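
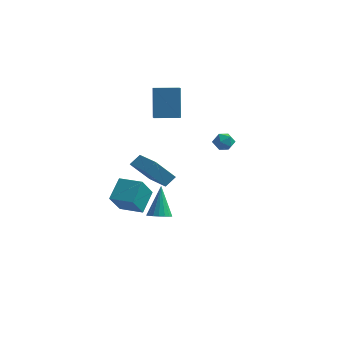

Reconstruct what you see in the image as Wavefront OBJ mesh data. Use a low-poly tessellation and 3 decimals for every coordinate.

v -4.247 1.565 -4.945
v -4.272 0.413 -3.641
v -4.278 2.779 -3.873
v -4.302 1.628 -2.569
v -2.778 1.572 -4.911
v -2.802 0.421 -3.607
v -2.808 2.787 -3.839
v -2.833 1.635 -2.535
v 0.213 -3.704 1.109
v 0.529 -3.155 1.645
v -1.299 -2.624 0.895
v -0.982 -2.076 1.431
v 0.962 -2.904 -0.151
v 1.279 -2.356 0.385
v -0.549 -1.825 -0.365
v -0.233 -1.276 0.171
v -2.568 2.51 2.144
v -2.917 3.168 4.14
v -3.166 3.55 1.697
v -3.515 4.207 3.692
v -1.265 3.253 2.128
v -1.614 3.91 4.123
v -1.863 4.292 1.68
v -2.212 4.95 3.676
v 3.244 -0.298 2.577
v 3.831 -0.506 2.768
v 2.829 -1.234 2.832
v 3.416 -1.442 3.023
v 3.106 -0.983 3.367
v 3.362 -0.405 3.209
v 3.298 -1.335 2.391
v 3.554 -0.757 2.233
v 3.865 -1.147 2.653
v 3.746 -0.93 3.256
v 2.914 -0.81 2.344
v 2.795 -0.593 2.947
v 0.222 -2.206 -2.812
v 0.75 -2.595 -2.568
v -0.062 -1.434 -0.968
v 0.892 -2.332 -2.657
v 0.902 -2.044 -2.776
v 0.776 -1.789 -2.902
v 0.541 -1.616 -3.011
v 0.243 -1.56 -3.08
v -0.06 -1.632 -3.096
v -0.307 -1.818 -3.056
v -0.449 -2.08 -2.968
v -0.458 -2.368 -2.849
v -0.333 -2.624 -2.723
v -0.098 -2.797 -2.614
v 0.201 -2.853 -2.545
v 0.503 -2.781 -2.529
f 2 4 1
f 5 2 1
f 1 4 3
f 3 5 1
f 2 8 4
f 6 2 5
f 6 8 2
f 4 8 3
f 7 5 3
f 3 8 7
f 7 6 5
f 8 6 7
f 10 12 9
f 13 10 9
f 9 12 11
f 11 13 9
f 10 16 12
f 14 10 13
f 14 16 10
f 12 16 11
f 15 13 11
f 11 16 15
f 15 14 13
f 16 14 15
f 18 20 17
f 21 18 17
f 17 20 19
f 19 21 17
f 18 24 20
f 22 18 21
f 22 24 18
f 20 24 19
f 23 21 19
f 19 24 23
f 23 22 21
f 24 22 23
f 25 36 30
f 25 30 26
f 25 26 32
f 25 32 35
f 25 35 36
f 26 30 34
f 30 36 29
f 36 35 27
f 35 32 31
f 32 26 33
f 28 34 29
f 28 29 27
f 28 27 31
f 28 31 33
f 28 33 34
f 29 34 30
f 27 29 36
f 31 27 35
f 33 31 32
f 34 33 26
f 38 37 40
f 38 40 39
f 40 37 41
f 40 41 39
f 41 37 42
f 41 42 39
f 42 37 43
f 42 43 39
f 43 37 44
f 43 44 39
f 44 37 45
f 44 45 39
f 45 37 46
f 45 46 39
f 46 37 47
f 46 47 39
f 47 37 48
f 47 48 39
f 48 37 49
f 48 49 39
f 49 37 50
f 49 50 39
f 50 37 51
f 50 51 39
f 51 37 52
f 51 52 39
f 52 37 38
f 52 38 39



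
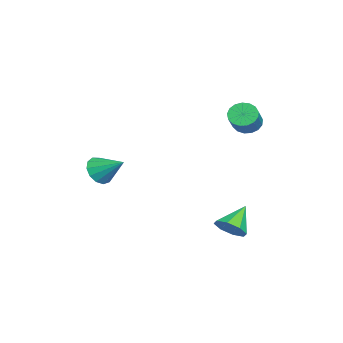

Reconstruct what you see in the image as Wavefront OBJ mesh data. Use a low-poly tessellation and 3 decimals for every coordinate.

v -0.251 3.225 -4.515
v 0.476 3.802 -4.116
v -1.509 3.975 -3.305
v 0.115 4.147 -4.706
v -0.461 3.952 -5.184
v -0.913 3.332 -5.27
v -0.977 2.648 -4.914
v -0.616 2.303 -4.324
v -0.04 2.498 -3.846
v 0.412 3.119 -3.76
v -0.519 -3.922 -0.536
v 0.333 -3.998 -1.035
v 0.179 -2.498 0.436
v 0.012 -3.645 -1.324
v -0.477 -3.379 -1.362
v -0.979 -3.286 -1.138
v -1.335 -3.395 -0.723
v -1.432 -3.671 -0.248
v -1.239 -4.027 0.135
v -0.817 -4.35 0.306
v -0.3 -4.537 0.209
v 0.147 -4.529 -0.124
v 0.383 -4.328 -0.588
v -4.275 3.833 2.04
v -3.866 3.313 1.459
v -2.597 3.147 2.499
v -3.005 3.667 3.08
v -3.734 3.7 1.358
v -2.464 3.534 2.399
v -3.725 4.117 1.414
v -2.455 3.952 2.455
v -3.842 4.47 1.613
v -2.573 4.304 2.654
v -4.058 4.676 1.91
v -2.789 4.51 2.951
v -4.324 4.689 2.236
v -3.055 4.523 3.277
v -4.579 4.506 2.518
v -3.309 4.34 3.559
v -4.764 4.169 2.69
v -3.494 4.003 3.73
v -4.837 3.755 2.712
v -3.567 3.589 3.753
v -4.781 3.359 2.581
v -3.511 3.193 3.622
v -4.609 3.071 2.326
v -3.339 2.905 3.367
v -4.361 2.958 2.005
v -3.091 2.792 3.046
v -4.093 3.045 1.692
v -2.823 2.879 2.733
f 2 1 4
f 2 4 3
f 4 1 5
f 4 5 3
f 5 1 6
f 5 6 3
f 6 1 7
f 6 7 3
f 7 1 8
f 7 8 3
f 8 1 9
f 8 9 3
f 9 1 10
f 9 10 3
f 10 1 2
f 10 2 3
f 12 11 14
f 12 14 13
f 14 11 15
f 14 15 13
f 15 11 16
f 15 16 13
f 16 11 17
f 16 17 13
f 17 11 18
f 17 18 13
f 18 11 19
f 18 19 13
f 19 11 20
f 19 20 13
f 20 11 21
f 20 21 13
f 21 11 22
f 21 22 13
f 22 11 23
f 22 23 13
f 23 11 12
f 23 12 13
f 25 24 28
f 25 28 26
f 26 28 29
f 26 29 27
f 28 24 30
f 28 30 29
f 29 30 31
f 29 31 27
f 30 24 32
f 30 32 31
f 31 32 33
f 31 33 27
f 32 24 34
f 32 34 33
f 33 34 35
f 33 35 27
f 34 24 36
f 34 36 35
f 35 36 37
f 35 37 27
f 36 24 38
f 36 38 37
f 37 38 39
f 37 39 27
f 38 24 40
f 38 40 39
f 39 40 41
f 39 41 27
f 40 24 42
f 40 42 41
f 41 42 43
f 41 43 27
f 42 24 44
f 42 44 43
f 43 44 45
f 43 45 27
f 44 24 46
f 44 46 45
f 45 46 47
f 45 47 27
f 46 24 48
f 46 48 47
f 47 48 49
f 47 49 27
f 48 24 50
f 48 50 49
f 49 50 51
f 49 51 27
f 50 24 25
f 50 25 51
f 51 25 26
f 51 26 27



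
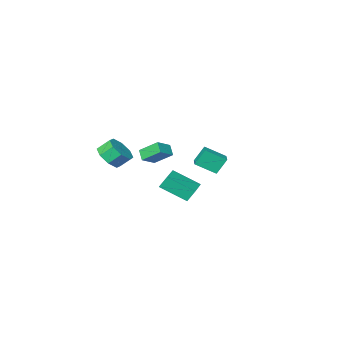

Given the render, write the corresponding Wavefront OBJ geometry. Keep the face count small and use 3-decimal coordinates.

v -1.671 0.624 0.252
v -0.585 -0.11 1.002
v -1.134 1.602 0.433
v -0.049 0.868 1.183
v -1.031 0.472 -0.823
v 0.054 -0.262 -0.073
v -0.495 1.45 -0.642
v 0.591 0.716 0.108
v 3.872 -3.951 -0.36
v 4.679 -3.533 0.126
v 4.014 -3.111 0.865
v 3.208 -3.529 0.38
v 4.374 -3.054 -0.421
v 3.71 -2.632 0.318
v 3.776 -3.101 -0.932
v 3.112 -2.678 -0.193
v 3.234 -3.645 -1.108
v 2.57 -3.223 -0.369
v 3.066 -4.369 -0.845
v 2.401 -3.947 -0.106
v 3.37 -4.848 -0.298
v 2.706 -4.426 0.441
v 3.968 -4.802 0.213
v 3.304 -4.379 0.952
v 4.51 -4.257 0.389
v 3.846 -3.835 1.128
v 0.715 -3.911 -1.481
v 0.565 -4.539 -0.897
v -0.026 -2.909 -0.593
v -0.176 -3.536 -0.01
v 1.736 -3.644 -0.93
v 1.586 -4.271 -0.347
v 0.995 -2.641 -0.043
v 0.845 -3.269 0.541
v 2.054 3.89 -0.015
v 3.227 2.73 0.928
v 3.125 5.096 0.137
v 4.297 3.936 1.08
v 2.443 3.644 -0.8
v 3.615 2.484 0.143
v 3.513 4.85 -0.648
v 4.686 3.69 0.295
f 2 4 1
f 5 2 1
f 1 4 3
f 3 5 1
f 2 8 4
f 6 2 5
f 6 8 2
f 4 8 3
f 7 5 3
f 3 8 7
f 7 6 5
f 8 6 7
f 10 9 13
f 10 13 11
f 11 13 14
f 11 14 12
f 13 9 15
f 13 15 14
f 14 15 16
f 14 16 12
f 15 9 17
f 15 17 16
f 16 17 18
f 16 18 12
f 17 9 19
f 17 19 18
f 18 19 20
f 18 20 12
f 19 9 21
f 19 21 20
f 20 21 22
f 20 22 12
f 21 9 23
f 21 23 22
f 22 23 24
f 22 24 12
f 23 9 25
f 23 25 24
f 24 25 26
f 24 26 12
f 25 9 10
f 25 10 26
f 26 10 11
f 26 11 12
f 28 30 27
f 31 28 27
f 27 30 29
f 29 31 27
f 28 34 30
f 32 28 31
f 32 34 28
f 30 34 29
f 33 31 29
f 29 34 33
f 33 32 31
f 34 32 33
f 36 38 35
f 39 36 35
f 35 38 37
f 37 39 35
f 36 42 38
f 40 36 39
f 40 42 36
f 38 42 37
f 41 39 37
f 37 42 41
f 41 40 39
f 42 40 41



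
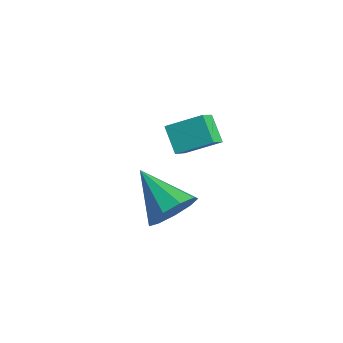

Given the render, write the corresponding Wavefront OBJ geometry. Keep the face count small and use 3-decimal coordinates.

v -2.321 1.816 1.419
v -1.954 1.283 1.907
v -1.754 2.683 1.94
v -1.387 2.151 2.428
v -1.613 1.729 0.792
v -1.246 1.197 1.28
v -1.046 2.597 1.313
v -0.679 2.064 1.801
v -1.484 1.281 -1.53
v -1.11 0.726 -1.022
v -2.956 1.059 -0.69
v -1.065 1.255 -0.803
v -1.215 1.796 -0.924
v -1.491 2.096 -1.329
v -1.764 2.014 -1.828
v -1.906 1.589 -2.188
v -1.85 1.02 -2.24
v -1.623 0.572 -1.96
v -1.331 0.456 -1.479
f 2 4 1
f 5 2 1
f 1 4 3
f 3 5 1
f 2 8 4
f 6 2 5
f 6 8 2
f 4 8 3
f 7 5 3
f 3 8 7
f 7 6 5
f 8 6 7
f 10 9 12
f 10 12 11
f 12 9 13
f 12 13 11
f 13 9 14
f 13 14 11
f 14 9 15
f 14 15 11
f 15 9 16
f 15 16 11
f 16 9 17
f 16 17 11
f 17 9 18
f 17 18 11
f 18 9 19
f 18 19 11
f 19 9 10
f 19 10 11



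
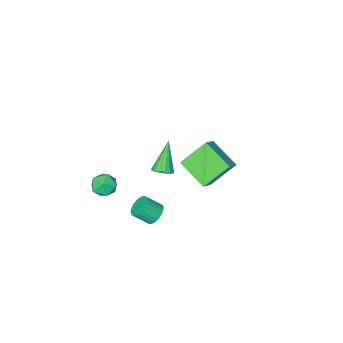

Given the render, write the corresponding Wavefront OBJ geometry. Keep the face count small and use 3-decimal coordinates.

v -4.736 -2.277 -2.031
v -3.875 -1.753 -1.292
v -5.108 -0.337 -2.975
v -4.247 0.188 -2.236
v -3.193 -2.708 -3.524
v -2.332 -2.183 -2.785
v -3.565 -0.767 -4.468
v -2.704 -0.243 -3.729
v 2.718 2.998 -0.468
v 3.274 3.261 -0.842
v 4.018 2.765 -0.087
v 3.462 2.502 0.288
v 3.228 3.469 -0.659
v 3.971 2.973 0.096
v 3.103 3.606 -0.448
v 3.847 3.11 0.308
v 2.921 3.65 -0.239
v 3.664 3.154 0.516
v 2.707 3.595 -0.065
v 3.451 3.099 0.69
v 2.495 3.449 0.048
v 3.239 2.953 0.803
v 2.317 3.234 0.082
v 3.061 2.738 0.837
v 2.201 2.983 0.032
v 2.944 2.487 0.788
v 2.162 2.735 -0.093
v 2.906 2.239 0.662
v 2.209 2.527 -0.276
v 2.952 2.031 0.479
v 2.333 2.39 -0.488
v 3.077 1.894 0.268
v 2.516 2.346 -0.696
v 3.259 1.85 0.059
v 2.729 2.401 -0.87
v 3.473 1.905 -0.115
v 2.941 2.547 -0.983
v 3.685 2.051 -0.228
v 3.119 2.762 -1.017
v 3.863 2.266 -0.262
v 3.236 3.013 -0.968
v 3.979 2.517 -0.212
v 4.017 -0.488 0.001
v 4.492 -0.832 -0.659
v 2.828 -1.048 -0.561
v 3.303 -1.392 -1.221
v 3.392 -1.708 -0.401
v 4.127 -1.362 -0.054
v 3.193 -0.518 -1.166
v 3.928 -0.172 -0.819
v 3.983 -0.851 -1.38
v 4.106 -1.587 -0.908
v 3.214 -0.293 -0.312
v 3.337 -1.029 0.16
v 2.124 2.85 3.064
v 2.685 2.614 3.261
v 1.216 2.07 4.716
v 2.675 2.893 3.387
v 2.538 3.162 3.439
v 2.306 3.36 3.405
v 2.033 3.441 3.293
v 1.781 3.386 3.129
v 1.607 3.209 2.949
v 1.551 2.95 2.796
v 1.627 2.667 2.705
v 1.817 2.427 2.695
v 2.077 2.284 2.77
v 2.348 2.27 2.913
v 2.567 2.389 3.09
f 2 4 1
f 5 2 1
f 1 4 3
f 3 5 1
f 2 8 4
f 6 2 5
f 6 8 2
f 4 8 3
f 7 5 3
f 3 8 7
f 7 6 5
f 8 6 7
f 10 9 13
f 10 13 11
f 11 13 14
f 11 14 12
f 13 9 15
f 13 15 14
f 14 15 16
f 14 16 12
f 15 9 17
f 15 17 16
f 16 17 18
f 16 18 12
f 17 9 19
f 17 19 18
f 18 19 20
f 18 20 12
f 19 9 21
f 19 21 20
f 20 21 22
f 20 22 12
f 21 9 23
f 21 23 22
f 22 23 24
f 22 24 12
f 23 9 25
f 23 25 24
f 24 25 26
f 24 26 12
f 25 9 27
f 25 27 26
f 26 27 28
f 26 28 12
f 27 9 29
f 27 29 28
f 28 29 30
f 28 30 12
f 29 9 31
f 29 31 30
f 30 31 32
f 30 32 12
f 31 9 33
f 31 33 32
f 32 33 34
f 32 34 12
f 33 9 35
f 33 35 34
f 34 35 36
f 34 36 12
f 35 9 37
f 35 37 36
f 36 37 38
f 36 38 12
f 37 9 39
f 37 39 38
f 38 39 40
f 38 40 12
f 39 9 41
f 39 41 40
f 40 41 42
f 40 42 12
f 41 9 10
f 41 10 42
f 42 10 11
f 42 11 12
f 43 54 48
f 43 48 44
f 43 44 50
f 43 50 53
f 43 53 54
f 44 48 52
f 48 54 47
f 54 53 45
f 53 50 49
f 50 44 51
f 46 52 47
f 46 47 45
f 46 45 49
f 46 49 51
f 46 51 52
f 47 52 48
f 45 47 54
f 49 45 53
f 51 49 50
f 52 51 44
f 56 55 58
f 56 58 57
f 58 55 59
f 58 59 57
f 59 55 60
f 59 60 57
f 60 55 61
f 60 61 57
f 61 55 62
f 61 62 57
f 62 55 63
f 62 63 57
f 63 55 64
f 63 64 57
f 64 55 65
f 64 65 57
f 65 55 66
f 65 66 57
f 66 55 67
f 66 67 57
f 67 55 68
f 67 68 57
f 68 55 69
f 68 69 57
f 69 55 56
f 69 56 57



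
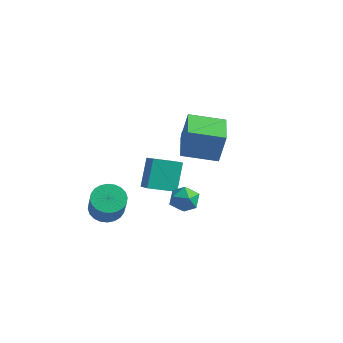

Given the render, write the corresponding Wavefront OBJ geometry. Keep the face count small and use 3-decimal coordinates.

v 2.241 -3.222 0.613
v 3.121 -2.907 0.651
v 2.579 -4.293 1.629
v 3.459 -3.978 1.667
v 2.762 -3.46 2.014
v 2.553 -2.798 1.387
v 3.147 -4.402 0.893
v 2.938 -3.74 0.266
v 3.681 -3.637 0.825
v 3.443 -3.055 1.518
v 2.257 -4.145 0.762
v 2.019 -3.563 1.455
v -2.013 4.394 -0.721
v -1.255 4.799 -0.584
v -0.97 3.792 0.818
v -1.727 3.386 0.681
v -1.484 5.002 -0.392
v -1.199 3.994 1.01
v -1.805 5.099 -0.257
v -1.52 4.092 1.146
v -2.162 5.075 -0.202
v -1.877 4.068 1.201
v -2.493 4.933 -0.236
v -2.208 3.926 1.166
v -2.741 4.698 -0.355
v -2.456 3.69 1.048
v -2.863 4.41 -0.537
v -2.578 3.403 0.866
v -2.838 4.119 -0.751
v -2.552 3.112 0.652
v -2.67 3.876 -0.96
v -2.385 2.869 0.443
v -2.388 3.722 -1.127
v -2.103 2.715 0.275
v -2.042 3.684 -1.224
v -1.757 2.677 0.178
v -1.69 3.769 -1.235
v -1.405 2.762 0.168
v -1.395 3.962 -1.156
v -1.11 2.955 0.246
v -1.206 4.23 -1.003
v -0.921 3.223 0.4
v -1.156 4.526 -0.8
v -0.871 3.519 0.602
v -4.322 -1.679 -4.026
v -3.394 -1.217 -4.291
v -2.49 -2.039 -2.558
v -3.418 -2.501 -2.294
v -3.57 -0.919 -4.058
v -2.666 -1.741 -2.325
v -3.86 -0.736 -3.82
v -2.956 -1.558 -2.087
v -4.221 -0.697 -3.613
v -3.317 -1.519 -1.881
v -4.597 -0.808 -3.469
v -3.693 -1.63 -1.737
v -4.931 -1.051 -3.411
v -4.027 -1.873 -1.678
v -5.172 -1.39 -3.445
v -4.269 -2.212 -1.713
v -5.284 -1.772 -3.569
v -4.381 -2.595 -1.836
v -5.25 -2.141 -3.762
v -4.346 -2.963 -2.029
v -5.074 -2.439 -3.995
v -4.17 -3.261 -2.262
v -4.784 -2.622 -4.233
v -3.88 -3.444 -2.5
v -4.423 -2.661 -4.439
v -3.519 -3.483 -2.707
v -4.047 -2.55 -4.583
v -3.143 -3.372 -2.851
v -3.713 -2.307 -4.642
v -2.809 -3.129 -2.909
v -3.471 -1.968 -4.607
v -2.568 -2.79 -2.875
v -3.359 -1.585 -4.484
v -2.456 -2.408 -2.751
v -1.467 -2.016 -0.674
v -1.892 -0.947 0.974
v -0.349 -0.773 -1.191
v -0.774 0.296 0.457
v -0.506 -2.616 -0.037
v -0.931 -1.547 1.611
v 0.612 -1.373 -0.554
v 0.187 -0.304 1.094
v 0.796 -1.333 2.519
v 1.159 -1.137 4.476
v -0.486 0.366 2.586
v -0.124 0.562 4.543
v 2.484 -0.042 2.077
v 2.846 0.154 4.034
v 1.201 1.657 2.144
v 1.564 1.853 4.101
f 1 12 6
f 1 6 2
f 1 2 8
f 1 8 11
f 1 11 12
f 2 6 10
f 6 12 5
f 12 11 3
f 11 8 7
f 8 2 9
f 4 10 5
f 4 5 3
f 4 3 7
f 4 7 9
f 4 9 10
f 5 10 6
f 3 5 12
f 7 3 11
f 9 7 8
f 10 9 2
f 14 13 17
f 14 17 15
f 15 17 18
f 15 18 16
f 17 13 19
f 17 19 18
f 18 19 20
f 18 20 16
f 19 13 21
f 19 21 20
f 20 21 22
f 20 22 16
f 21 13 23
f 21 23 22
f 22 23 24
f 22 24 16
f 23 13 25
f 23 25 24
f 24 25 26
f 24 26 16
f 25 13 27
f 25 27 26
f 26 27 28
f 26 28 16
f 27 13 29
f 27 29 28
f 28 29 30
f 28 30 16
f 29 13 31
f 29 31 30
f 30 31 32
f 30 32 16
f 31 13 33
f 31 33 32
f 32 33 34
f 32 34 16
f 33 13 35
f 33 35 34
f 34 35 36
f 34 36 16
f 35 13 37
f 35 37 36
f 36 37 38
f 36 38 16
f 37 13 39
f 37 39 38
f 38 39 40
f 38 40 16
f 39 13 41
f 39 41 40
f 40 41 42
f 40 42 16
f 41 13 43
f 41 43 42
f 42 43 44
f 42 44 16
f 43 13 14
f 43 14 44
f 44 14 15
f 44 15 16
f 46 45 49
f 46 49 47
f 47 49 50
f 47 50 48
f 49 45 51
f 49 51 50
f 50 51 52
f 50 52 48
f 51 45 53
f 51 53 52
f 52 53 54
f 52 54 48
f 53 45 55
f 53 55 54
f 54 55 56
f 54 56 48
f 55 45 57
f 55 57 56
f 56 57 58
f 56 58 48
f 57 45 59
f 57 59 58
f 58 59 60
f 58 60 48
f 59 45 61
f 59 61 60
f 60 61 62
f 60 62 48
f 61 45 63
f 61 63 62
f 62 63 64
f 62 64 48
f 63 45 65
f 63 65 64
f 64 65 66
f 64 66 48
f 65 45 67
f 65 67 66
f 66 67 68
f 66 68 48
f 67 45 69
f 67 69 68
f 68 69 70
f 68 70 48
f 69 45 71
f 69 71 70
f 70 71 72
f 70 72 48
f 71 45 73
f 71 73 72
f 72 73 74
f 72 74 48
f 73 45 75
f 73 75 74
f 74 75 76
f 74 76 48
f 75 45 77
f 75 77 76
f 76 77 78
f 76 78 48
f 77 45 46
f 77 46 78
f 78 46 47
f 78 47 48
f 80 82 79
f 83 80 79
f 79 82 81
f 81 83 79
f 80 86 82
f 84 80 83
f 84 86 80
f 82 86 81
f 85 83 81
f 81 86 85
f 85 84 83
f 86 84 85
f 88 90 87
f 91 88 87
f 87 90 89
f 89 91 87
f 88 94 90
f 92 88 91
f 92 94 88
f 90 94 89
f 93 91 89
f 89 94 93
f 93 92 91
f 94 92 93



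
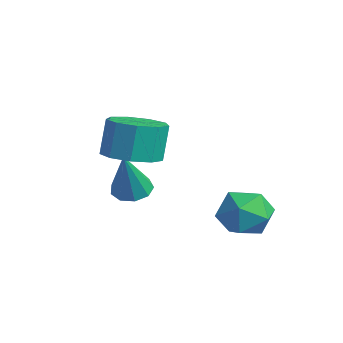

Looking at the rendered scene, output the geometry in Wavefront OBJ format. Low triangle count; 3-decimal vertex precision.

v 0.825 -1.807 3.226
v 1.357 -1.073 3.137
v 1.186 -0.8 4.386
v 0.655 -1.533 4.474
v 0.764 -0.922 3.023
v 0.593 -0.648 4.272
v 0.2 -1.185 3.003
v 0.029 -0.911 4.252
v -0.071 -1.738 3.088
v -0.242 -1.465 4.337
v 0.077 -2.324 3.237
v -0.094 -2.05 4.485
v 0.576 -2.668 3.38
v 0.405 -2.394 4.629
v 1.191 -2.609 3.451
v 1.02 -2.335 4.7
v 1.636 -2.175 3.417
v 1.465 -1.901 4.666
v 1.701 -1.568 3.293
v 1.53 -1.294 4.542
v 1.985 2.164 0.851
v 2.734 1.571 0.901
v 1.026 0.949 0.799
v 1.775 0.356 0.849
v 1.536 0.889 1.606
v 2.128 1.64 1.639
v 1.632 0.88 0.061
v 2.224 1.631 0.094
v 2.516 0.777 0.413
v 2.456 0.783 1.368
v 1.304 1.737 0.332
v 1.244 1.743 1.287
v -1.263 -0.936 0.941
v -0.948 -1.446 0.665
v -0.657 -1.444 2.579
v -0.677 -1.085 0.677
v -0.68 -0.654 0.812
v -0.957 -0.355 1.007
v -1.376 -0.328 1.171
v -1.743 -0.585 1.227
v -1.886 -1.006 1.149
v -1.737 -1.394 0.974
v -1.366 -1.568 0.782
f 2 1 5
f 2 5 3
f 3 5 6
f 3 6 4
f 5 1 7
f 5 7 6
f 6 7 8
f 6 8 4
f 7 1 9
f 7 9 8
f 8 9 10
f 8 10 4
f 9 1 11
f 9 11 10
f 10 11 12
f 10 12 4
f 11 1 13
f 11 13 12
f 12 13 14
f 12 14 4
f 13 1 15
f 13 15 14
f 14 15 16
f 14 16 4
f 15 1 17
f 15 17 16
f 16 17 18
f 16 18 4
f 17 1 19
f 17 19 18
f 18 19 20
f 18 20 4
f 19 1 2
f 19 2 20
f 20 2 3
f 20 3 4
f 21 32 26
f 21 26 22
f 21 22 28
f 21 28 31
f 21 31 32
f 22 26 30
f 26 32 25
f 32 31 23
f 31 28 27
f 28 22 29
f 24 30 25
f 24 25 23
f 24 23 27
f 24 27 29
f 24 29 30
f 25 30 26
f 23 25 32
f 27 23 31
f 29 27 28
f 30 29 22
f 34 33 36
f 34 36 35
f 36 33 37
f 36 37 35
f 37 33 38
f 37 38 35
f 38 33 39
f 38 39 35
f 39 33 40
f 39 40 35
f 40 33 41
f 40 41 35
f 41 33 42
f 41 42 35
f 42 33 43
f 42 43 35
f 43 33 34
f 43 34 35



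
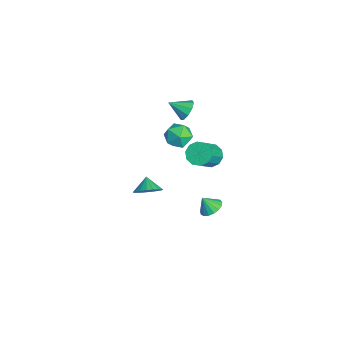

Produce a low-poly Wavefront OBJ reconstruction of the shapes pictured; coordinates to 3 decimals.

v 1.839 -0.47 3.183
v 2.494 -0.051 2.924
v 3.697 -0.971 4.479
v 3.041 -1.39 4.737
v 2.257 0.229 3.273
v 3.459 -0.691 4.828
v 1.86 0.243 3.588
v 3.062 -0.677 5.143
v 1.455 -0.017 3.748
v 2.657 -0.937 5.303
v 1.197 -0.449 3.692
v 2.399 -1.369 5.247
v 1.183 -0.889 3.441
v 2.386 -1.809 4.996
v 1.421 -1.169 3.092
v 2.623 -2.089 4.647
v 1.818 -1.183 2.777
v 3.02 -2.103 4.332
v 2.223 -0.923 2.617
v 3.425 -1.843 4.172
v 2.481 -0.491 2.673
v 3.683 -1.411 4.228
v 2.776 -0.546 -1.067
v 3.298 -1.084 -1.245
v 2.544 -1.054 -0.213
v 3.488 -0.838 -1.047
v 3.515 -0.525 -0.854
v 3.373 -0.217 -0.709
v 3.094 0.015 -0.647
v 2.742 0.119 -0.681
v 2.398 0.071 -0.803
v 2.14 -0.119 -0.986
v 2.028 -0.407 -1.187
v 2.088 -0.726 -1.361
v 2.304 -1.005 -1.467
v 2.629 -1.178 -1.482
v 2.988 -1.206 -1.402
v -3.793 -0.563 0.356
v -3.203 -0.715 -0.449
v -3.297 -1.985 0.989
v -2.707 -2.137 0.184
v -2.482 -1.407 0.843
v -2.789 -0.528 0.452
v -3.711 -2.172 0.088
v -4.018 -1.293 -0.303
v -3.153 -1.71 -0.615
v -2.393 -1.237 -0.148
v -4.107 -1.463 0.688
v -3.347 -0.99 1.155
v -2.761 -0.903 3.202
v -2.483 -1.343 2.609
v -3.099 -1.997 3.858
v -2.091 -1.249 2.968
v -2.013 -0.992 3.437
v -2.284 -0.694 3.796
v -2.78 -0.493 3.877
v -3.266 -0.484 3.643
v -3.517 -0.67 3.202
v -3.414 -0.966 2.761
v -3.006 -1.232 2.527
v -2.21 -3.461 -4.037
v -1.638 -3.667 -3.307
v -3.03 -3.419 -3.383
v -1.626 -3.245 -3.319
v -1.73 -2.865 -3.474
v -1.929 -2.604 -3.74
v -2.183 -2.512 -4.065
v -2.443 -2.608 -4.385
v -2.656 -2.874 -4.635
v -2.781 -3.255 -4.767
v -2.793 -3.678 -4.755
v -2.689 -4.057 -4.6
v -2.491 -4.319 -4.334
v -2.236 -4.41 -4.009
v -1.977 -4.314 -3.689
v -1.763 -4.049 -3.439
f 2 1 5
f 2 5 3
f 3 5 6
f 3 6 4
f 5 1 7
f 5 7 6
f 6 7 8
f 6 8 4
f 7 1 9
f 7 9 8
f 8 9 10
f 8 10 4
f 9 1 11
f 9 11 10
f 10 11 12
f 10 12 4
f 11 1 13
f 11 13 12
f 12 13 14
f 12 14 4
f 13 1 15
f 13 15 14
f 14 15 16
f 14 16 4
f 15 1 17
f 15 17 16
f 16 17 18
f 16 18 4
f 17 1 19
f 17 19 18
f 18 19 20
f 18 20 4
f 19 1 21
f 19 21 20
f 20 21 22
f 20 22 4
f 21 1 2
f 21 2 22
f 22 2 3
f 22 3 4
f 24 23 26
f 24 26 25
f 26 23 27
f 26 27 25
f 27 23 28
f 27 28 25
f 28 23 29
f 28 29 25
f 29 23 30
f 29 30 25
f 30 23 31
f 30 31 25
f 31 23 32
f 31 32 25
f 32 23 33
f 32 33 25
f 33 23 34
f 33 34 25
f 34 23 35
f 34 35 25
f 35 23 36
f 35 36 25
f 36 23 37
f 36 37 25
f 37 23 24
f 37 24 25
f 38 49 43
f 38 43 39
f 38 39 45
f 38 45 48
f 38 48 49
f 39 43 47
f 43 49 42
f 49 48 40
f 48 45 44
f 45 39 46
f 41 47 42
f 41 42 40
f 41 40 44
f 41 44 46
f 41 46 47
f 42 47 43
f 40 42 49
f 44 40 48
f 46 44 45
f 47 46 39
f 51 50 53
f 51 53 52
f 53 50 54
f 53 54 52
f 54 50 55
f 54 55 52
f 55 50 56
f 55 56 52
f 56 50 57
f 56 57 52
f 57 50 58
f 57 58 52
f 58 50 59
f 58 59 52
f 59 50 60
f 59 60 52
f 60 50 51
f 60 51 52
f 62 61 64
f 62 64 63
f 64 61 65
f 64 65 63
f 65 61 66
f 65 66 63
f 66 61 67
f 66 67 63
f 67 61 68
f 67 68 63
f 68 61 69
f 68 69 63
f 69 61 70
f 69 70 63
f 70 61 71
f 70 71 63
f 71 61 72
f 71 72 63
f 72 61 73
f 72 73 63
f 73 61 74
f 73 74 63
f 74 61 75
f 74 75 63
f 75 61 76
f 75 76 63
f 76 61 62
f 76 62 63



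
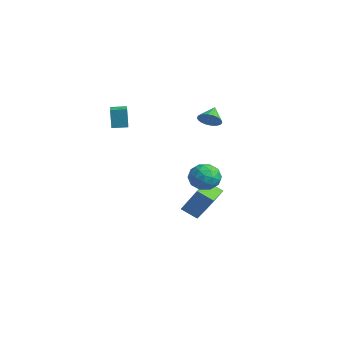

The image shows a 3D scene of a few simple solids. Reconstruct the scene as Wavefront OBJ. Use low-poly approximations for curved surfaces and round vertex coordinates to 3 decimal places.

v 2.206 1.557 -1.383
v 3.075 1.088 -1.431
v 1.445 0.152 -1.429
v 2.314 -0.317 -1.477
v 2.047 0.147 -0.646
v 2.518 1.016 -0.617
v 2.002 0.224 -2.243
v 2.473 1.093 -2.214
v 2.949 0.264 -1.962
v 2.977 0.217 -0.975
v 1.543 1.023 -1.885
v 1.571 0.976 -0.898
v 2.707 1.446 -1.403
v 1.813 -0.206 -1.457
v 1.656 0.067 -0.969
v 2.167 -0.209 -0.997
v 2.38 1.404 -0.925
v 2.891 1.128 -0.953
v 2.287 0.575 -0.491
v 1.629 0.112 -1.907
v 2.14 -0.164 -1.935
v 2.353 1.449 -1.863
v 2.864 1.173 -1.891
v 2.233 0.665 -2.369
v 3.144 0.686 -1.743
v 2.696 -0.14 -1.77
v 2.513 0.178 -2.22
v 2.79 0.689 -2.203
v 3.16 0.658 -1.163
v 2.713 -0.168 -1.19
v 2.556 0.105 -0.702
v 2.833 0.616 -0.685
v 3.086 0.174 -1.475
v 1.807 1.408 -1.67
v 1.36 0.582 -1.697
v 1.687 0.624 -2.175
v 1.964 1.135 -2.158
v 1.824 1.38 -1.09
v 1.376 0.554 -1.117
v 1.73 0.551 -0.657
v 2.007 1.062 -0.64
v 1.434 1.066 -1.385
v 0.689 -0.047 -4.393
v 1.599 0.488 -2.753
v -0.287 1.093 -4.223
v 0.623 1.628 -2.583
v 1.377 0.632 -4.997
v 2.287 1.167 -3.357
v 0.401 1.772 -4.827
v 1.311 2.307 -3.187
v 0.206 -4.031 2.654
v 0.079 -4.038 3.927
v 0.587 -3.216 2.697
v 0.459 -3.224 3.971
v 0.981 -4.396 2.729
v 0.853 -4.404 4.003
v 1.361 -3.582 2.773
v 1.234 -3.589 4.046
v 3.836 0.062 3.509
v 4.388 0.482 3.603
v 3.244 0.698 4.151
v 4.249 0.605 3.353
v 4.028 0.62 3.133
v 3.769 0.525 2.989
v 3.524 0.338 2.947
v 3.34 0.097 3.017
v 3.254 -0.152 3.184
v 3.284 -0.358 3.416
v 3.423 -0.481 3.666
v 3.644 -0.496 3.885
v 3.903 -0.401 4.03
v 4.148 -0.214 4.071
v 4.332 0.027 4.002
v 4.418 0.276 3.834
f 1 38 17
f 38 12 41
f 17 41 6
f 38 41 17
f 1 17 13
f 17 6 18
f 13 18 2
f 17 18 13
f 1 13 22
f 13 2 23
f 22 23 8
f 13 23 22
f 1 22 34
f 22 8 37
f 34 37 11
f 22 37 34
f 1 34 38
f 34 11 42
f 38 42 12
f 34 42 38
f 2 18 29
f 18 6 32
f 29 32 10
f 18 32 29
f 6 41 19
f 41 12 40
f 19 40 5
f 41 40 19
f 12 42 39
f 42 11 35
f 39 35 3
f 42 35 39
f 11 37 36
f 37 8 24
f 36 24 7
f 37 24 36
f 8 23 28
f 23 2 25
f 28 25 9
f 23 25 28
f 4 30 16
f 30 10 31
f 16 31 5
f 30 31 16
f 4 16 14
f 16 5 15
f 14 15 3
f 16 15 14
f 4 14 21
f 14 3 20
f 21 20 7
f 14 20 21
f 4 21 26
f 21 7 27
f 26 27 9
f 21 27 26
f 4 26 30
f 26 9 33
f 30 33 10
f 26 33 30
f 5 31 19
f 31 10 32
f 19 32 6
f 31 32 19
f 3 15 39
f 15 5 40
f 39 40 12
f 15 40 39
f 7 20 36
f 20 3 35
f 36 35 11
f 20 35 36
f 9 27 28
f 27 7 24
f 28 24 8
f 27 24 28
f 10 33 29
f 33 9 25
f 29 25 2
f 33 25 29
f 44 46 43
f 47 44 43
f 43 46 45
f 45 47 43
f 44 50 46
f 48 44 47
f 48 50 44
f 46 50 45
f 49 47 45
f 45 50 49
f 49 48 47
f 50 48 49
f 52 54 51
f 55 52 51
f 51 54 53
f 53 55 51
f 52 58 54
f 56 52 55
f 56 58 52
f 54 58 53
f 57 55 53
f 53 58 57
f 57 56 55
f 58 56 57
f 60 59 62
f 60 62 61
f 62 59 63
f 62 63 61
f 63 59 64
f 63 64 61
f 64 59 65
f 64 65 61
f 65 59 66
f 65 66 61
f 66 59 67
f 66 67 61
f 67 59 68
f 67 68 61
f 68 59 69
f 68 69 61
f 69 59 70
f 69 70 61
f 70 59 71
f 70 71 61
f 71 59 72
f 71 72 61
f 72 59 73
f 72 73 61
f 73 59 74
f 73 74 61
f 74 59 60
f 74 60 61



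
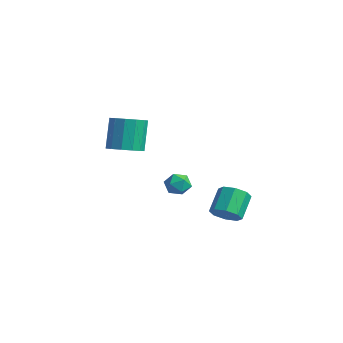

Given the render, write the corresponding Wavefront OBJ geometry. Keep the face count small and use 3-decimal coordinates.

v 3.734 1.027 -1.773
v 4.284 0.671 -1.128
v 3.616 1.717 0.019
v 3.066 2.073 -0.627
v 4.577 1.22 -1.458
v 3.908 2.265 -0.311
v 4.376 1.656 -1.973
v 3.707 2.702 -0.826
v 3.799 1.724 -2.371
v 3.13 2.769 -1.224
v 3.184 1.383 -2.419
v 2.516 2.429 -1.272
v 2.892 0.835 -2.089
v 2.223 1.88 -0.942
v 3.093 0.398 -1.574
v 2.424 1.444 -0.427
v 3.67 0.331 -1.176
v 3.001 1.376 -0.029
v -2.857 -1.182 1.171
v -2.122 -1.843 1.605
v -2.727 -1.22 3.582
v -3.463 -0.558 3.149
v -1.844 -1.309 1.521
v -2.449 -0.686 3.499
v -1.887 -0.734 1.327
v -2.492 -0.111 3.305
v -2.238 -0.301 1.083
v -2.844 0.322 3.061
v -2.786 -0.148 0.867
v -3.391 0.475 2.845
v -3.357 -0.323 0.748
v -3.962 0.3 2.725
v -3.769 -0.77 0.763
v -4.374 -0.147 2.74
v -3.891 -1.349 0.907
v -4.496 -0.725 2.885
v -3.686 -1.874 1.136
v -4.291 -1.251 3.114
v -3.217 -2.179 1.376
v -3.822 -1.556 3.353
v -2.634 -2.168 1.55
v -3.239 -1.545 3.528
v -2.145 1.594 -1.344
v -1.444 1.978 -1.083
v -1.396 0.742 -2.097
v -0.695 1.126 -1.836
v -1.149 0.667 -1.297
v -1.612 1.193 -0.831
v -1.228 1.527 -2.349
v -1.691 2.053 -1.883
v -0.878 1.937 -1.704
v -0.828 1.406 -1.053
v -2.012 1.314 -2.127
v -1.962 0.783 -1.476
f 2 1 5
f 2 5 3
f 3 5 6
f 3 6 4
f 5 1 7
f 5 7 6
f 6 7 8
f 6 8 4
f 7 1 9
f 7 9 8
f 8 9 10
f 8 10 4
f 9 1 11
f 9 11 10
f 10 11 12
f 10 12 4
f 11 1 13
f 11 13 12
f 12 13 14
f 12 14 4
f 13 1 15
f 13 15 14
f 14 15 16
f 14 16 4
f 15 1 17
f 15 17 16
f 16 17 18
f 16 18 4
f 17 1 2
f 17 2 18
f 18 2 3
f 18 3 4
f 20 19 23
f 20 23 21
f 21 23 24
f 21 24 22
f 23 19 25
f 23 25 24
f 24 25 26
f 24 26 22
f 25 19 27
f 25 27 26
f 26 27 28
f 26 28 22
f 27 19 29
f 27 29 28
f 28 29 30
f 28 30 22
f 29 19 31
f 29 31 30
f 30 31 32
f 30 32 22
f 31 19 33
f 31 33 32
f 32 33 34
f 32 34 22
f 33 19 35
f 33 35 34
f 34 35 36
f 34 36 22
f 35 19 37
f 35 37 36
f 36 37 38
f 36 38 22
f 37 19 39
f 37 39 38
f 38 39 40
f 38 40 22
f 39 19 41
f 39 41 40
f 40 41 42
f 40 42 22
f 41 19 20
f 41 20 42
f 42 20 21
f 42 21 22
f 43 54 48
f 43 48 44
f 43 44 50
f 43 50 53
f 43 53 54
f 44 48 52
f 48 54 47
f 54 53 45
f 53 50 49
f 50 44 51
f 46 52 47
f 46 47 45
f 46 45 49
f 46 49 51
f 46 51 52
f 47 52 48
f 45 47 54
f 49 45 53
f 51 49 50
f 52 51 44



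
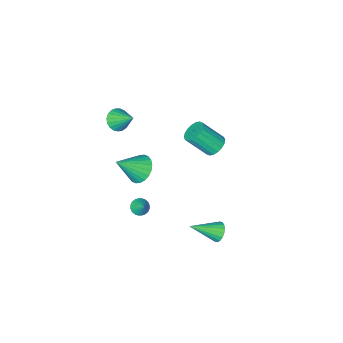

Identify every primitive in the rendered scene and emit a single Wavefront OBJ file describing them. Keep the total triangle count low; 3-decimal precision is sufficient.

v 2.552 0.261 1.148
v 2.985 -0.348 0.484
v 3.988 -0.141 2.452
v 3.157 -0.008 0.399
v 3.237 0.373 0.428
v 3.213 0.736 0.567
v 3.088 1.028 0.795
v 2.882 1.202 1.076
v 2.625 1.234 1.368
v 2.358 1.117 1.627
v 2.12 0.87 1.813
v 1.947 0.53 1.898
v 1.867 0.15 1.868
v 1.892 -0.214 1.729
v 2.016 -0.506 1.502
v 2.223 -0.68 1.221
v 2.479 -0.712 0.928
v 2.747 -0.595 0.67
v 0.738 -4.513 0.842
v 1.179 -4.919 1.402
v 0.502 -3.227 1.958
v 1.418 -4.736 1.242
v 1.54 -4.515 1.013
v 1.523 -4.293 0.754
v 1.37 -4.11 0.51
v 1.108 -3.996 0.324
v 0.782 -3.972 0.227
v 0.448 -4.042 0.237
v 0.165 -4.193 0.351
v -0.02 -4.399 0.55
v -0.073 -4.625 0.799
v 0.013 -4.832 1.056
v 0.226 -4.984 1.276
v 0.526 -5.054 1.42
v 0.863 -5.031 1.465
v 2.337 -0.118 -3.298
v 2.861 0.033 -3.548
v 2.523 0.558 -2.502
v 2.716 0.189 -3.647
v 2.514 0.298 -3.692
v 2.285 0.344 -3.678
v 2.064 0.319 -3.605
v 1.884 0.229 -3.486
v 1.773 0.085 -3.338
v 1.748 -0.09 -3.184
v 1.813 -0.268 -3.047
v 1.957 -0.424 -2.948
v 2.159 -0.533 -2.903
v 2.388 -0.579 -2.918
v 2.61 -0.555 -2.99
v 2.789 -0.464 -3.11
v 2.9 -0.32 -3.258
v 2.925 -0.146 -3.412
v -0.149 4.344 -3.489
v 0.287 4.787 -3.832
v 1.409 3.536 -2.551
v 0.214 4.949 -3.571
v 0.069 4.991 -3.294
v -0.12 4.905 -3.055
v -0.314 4.708 -2.902
v -0.475 4.438 -2.866
v -0.572 4.151 -2.953
v -0.585 3.901 -3.146
v -0.512 3.739 -3.408
v -0.366 3.697 -3.685
v -0.178 3.783 -3.924
v 0.016 3.98 -4.076
v 0.178 4.249 -4.113
v 0.274 4.537 -4.025
v -3.898 -0.791 -1.681
v -3.394 -1.094 -2.238
v -2.397 -2.012 -0.836
v -2.902 -1.709 -0.279
v -3.236 -0.783 -2.147
v -2.239 -1.701 -0.745
v -3.209 -0.474 -1.964
v -2.212 -1.392 -0.562
v -3.318 -0.227 -1.724
v -2.321 -1.146 -0.322
v -3.542 -0.092 -1.477
v -2.546 -1.011 -0.074
v -3.837 -0.096 -1.269
v -2.841 -1.014 0.133
v -4.144 -0.237 -1.143
v -3.148 -1.156 0.259
v -4.403 -0.488 -1.124
v -3.406 -1.406 0.278
v -4.561 -0.799 -1.215
v -3.564 -1.717 0.187
v -4.588 -1.108 -1.398
v -3.591 -2.026 0.004
v -4.479 -1.354 -1.638
v -3.482 -2.273 -0.236
v -4.254 -1.489 -1.886
v -3.258 -2.408 -0.483
v -3.959 -1.486 -2.093
v -2.963 -2.404 -0.691
v -3.652 -1.344 -2.219
v -2.656 -2.263 -0.817
f 2 1 4
f 2 4 3
f 4 1 5
f 4 5 3
f 5 1 6
f 5 6 3
f 6 1 7
f 6 7 3
f 7 1 8
f 7 8 3
f 8 1 9
f 8 9 3
f 9 1 10
f 9 10 3
f 10 1 11
f 10 11 3
f 11 1 12
f 11 12 3
f 12 1 13
f 12 13 3
f 13 1 14
f 13 14 3
f 14 1 15
f 14 15 3
f 15 1 16
f 15 16 3
f 16 1 17
f 16 17 3
f 17 1 18
f 17 18 3
f 18 1 2
f 18 2 3
f 20 19 22
f 20 22 21
f 22 19 23
f 22 23 21
f 23 19 24
f 23 24 21
f 24 19 25
f 24 25 21
f 25 19 26
f 25 26 21
f 26 19 27
f 26 27 21
f 27 19 28
f 27 28 21
f 28 19 29
f 28 29 21
f 29 19 30
f 29 30 21
f 30 19 31
f 30 31 21
f 31 19 32
f 31 32 21
f 32 19 33
f 32 33 21
f 33 19 34
f 33 34 21
f 34 19 35
f 34 35 21
f 35 19 20
f 35 20 21
f 37 36 39
f 37 39 38
f 39 36 40
f 39 40 38
f 40 36 41
f 40 41 38
f 41 36 42
f 41 42 38
f 42 36 43
f 42 43 38
f 43 36 44
f 43 44 38
f 44 36 45
f 44 45 38
f 45 36 46
f 45 46 38
f 46 36 47
f 46 47 38
f 47 36 48
f 47 48 38
f 48 36 49
f 48 49 38
f 49 36 50
f 49 50 38
f 50 36 51
f 50 51 38
f 51 36 52
f 51 52 38
f 52 36 53
f 52 53 38
f 53 36 37
f 53 37 38
f 55 54 57
f 55 57 56
f 57 54 58
f 57 58 56
f 58 54 59
f 58 59 56
f 59 54 60
f 59 60 56
f 60 54 61
f 60 61 56
f 61 54 62
f 61 62 56
f 62 54 63
f 62 63 56
f 63 54 64
f 63 64 56
f 64 54 65
f 64 65 56
f 65 54 66
f 65 66 56
f 66 54 67
f 66 67 56
f 67 54 68
f 67 68 56
f 68 54 69
f 68 69 56
f 69 54 55
f 69 55 56
f 71 70 74
f 71 74 72
f 72 74 75
f 72 75 73
f 74 70 76
f 74 76 75
f 75 76 77
f 75 77 73
f 76 70 78
f 76 78 77
f 77 78 79
f 77 79 73
f 78 70 80
f 78 80 79
f 79 80 81
f 79 81 73
f 80 70 82
f 80 82 81
f 81 82 83
f 81 83 73
f 82 70 84
f 82 84 83
f 83 84 85
f 83 85 73
f 84 70 86
f 84 86 85
f 85 86 87
f 85 87 73
f 86 70 88
f 86 88 87
f 87 88 89
f 87 89 73
f 88 70 90
f 88 90 89
f 89 90 91
f 89 91 73
f 90 70 92
f 90 92 91
f 91 92 93
f 91 93 73
f 92 70 94
f 92 94 93
f 93 94 95
f 93 95 73
f 94 70 96
f 94 96 95
f 95 96 97
f 95 97 73
f 96 70 98
f 96 98 97
f 97 98 99
f 97 99 73
f 98 70 71
f 98 71 99
f 99 71 72
f 99 72 73



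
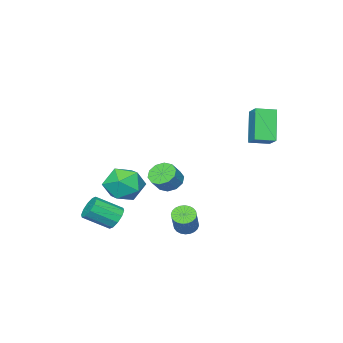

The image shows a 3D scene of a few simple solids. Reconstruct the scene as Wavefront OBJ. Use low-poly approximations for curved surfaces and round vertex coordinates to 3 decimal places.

v 1.838 1.268 0.592
v 2.815 1.783 0.593
v 2.665 -0.303 0.787
v 3.642 0.212 0.788
v 2.95 0.34 1.638
v 2.438 1.311 1.518
v 3.042 0.169 -0.138
v 2.53 1.14 -0.258
v 3.559 1.104 0.142
v 3.502 1.209 1.24
v 1.978 0.271 0.14
v 1.921 0.376 1.238
v -2.969 -2.018 -1.583
v -2.406 -2.165 -2.086
v -1.727 -2.049 -1.361
v -2.291 -1.902 -0.857
v -2.485 -1.696 -2.087
v -1.806 -1.58 -1.362
v -2.749 -1.35 -1.896
v -2.07 -1.234 -1.17
v -3.097 -1.259 -1.584
v -2.419 -1.143 -0.859
v -3.397 -1.458 -1.272
v -2.718 -1.342 -0.547
v -3.533 -1.871 -1.079
v -2.854 -1.755 -0.354
v -3.454 -2.34 -1.078
v -2.775 -2.224 -0.353
v -3.19 -2.686 -1.27
v -2.511 -2.57 -0.544
v -2.841 -2.777 -1.581
v -2.163 -2.661 -0.856
v -2.542 -2.578 -1.893
v -1.863 -2.462 -1.168
v 0.712 2.754 -1.962
v 1.05 3.038 -2.354
v 1.846 3.669 -1.21
v 1.508 3.386 -0.818
v 0.881 3.191 -2.321
v 1.677 3.822 -1.177
v 0.687 3.277 -2.233
v 1.483 3.909 -1.089
v 0.496 3.284 -2.105
v 1.292 3.916 -0.961
v 0.338 3.211 -1.954
v 1.134 3.842 -0.81
v 0.237 3.067 -1.805
v 1.033 3.699 -0.661
v 0.209 2.876 -1.679
v 1.005 3.508 -0.535
v 0.257 2.667 -1.597
v 1.053 3.299 -0.453
v 0.374 2.471 -1.57
v 1.17 3.102 -0.426
v 0.543 2.318 -1.603
v 1.339 2.949 -0.459
v 0.737 2.231 -1.691
v 1.533 2.863 -0.547
v 0.928 2.224 -1.819
v 1.724 2.856 -0.675
v 1.086 2.298 -1.97
v 1.882 2.929 -0.826
v 1.187 2.441 -2.119
v 1.983 3.073 -0.975
v 1.215 2.632 -2.245
v 2.011 3.264 -1.101
v 1.167 2.841 -2.327
v 1.963 3.473 -1.183
v -3.396 2.843 4.254
v -2.899 3.698 4.821
v -4.24 3.433 4.105
v -3.743 4.288 4.672
v -2.657 3.492 2.628
v -2.16 4.347 3.195
v -3.501 4.082 2.479
v -3.004 4.937 3.046
v 1.962 -0.636 -2.198
v 2.49 -0.306 -2.517
v 3.487 -1.134 -1.721
v 2.958 -1.464 -1.402
v 2.39 -0.084 -2.16
v 3.386 -0.911 -1.364
v 2.126 -0.072 -1.817
v 3.122 -0.9 -1.021
v 1.799 -0.276 -1.62
v 2.796 -1.103 -0.824
v 1.535 -0.618 -1.644
v 2.531 -1.445 -0.848
v 1.433 -0.966 -1.879
v 2.43 -1.794 -1.083
v 1.534 -1.189 -2.236
v 2.53 -2.016 -1.44
v 1.798 -1.2 -2.579
v 2.794 -2.028 -1.783
v 2.124 -0.997 -2.776
v 3.121 -1.824 -1.98
v 2.389 -0.655 -2.752
v 3.385 -1.482 -1.956
f 1 12 6
f 1 6 2
f 1 2 8
f 1 8 11
f 1 11 12
f 2 6 10
f 6 12 5
f 12 11 3
f 11 8 7
f 8 2 9
f 4 10 5
f 4 5 3
f 4 3 7
f 4 7 9
f 4 9 10
f 5 10 6
f 3 5 12
f 7 3 11
f 9 7 8
f 10 9 2
f 14 13 17
f 14 17 15
f 15 17 18
f 15 18 16
f 17 13 19
f 17 19 18
f 18 19 20
f 18 20 16
f 19 13 21
f 19 21 20
f 20 21 22
f 20 22 16
f 21 13 23
f 21 23 22
f 22 23 24
f 22 24 16
f 23 13 25
f 23 25 24
f 24 25 26
f 24 26 16
f 25 13 27
f 25 27 26
f 26 27 28
f 26 28 16
f 27 13 29
f 27 29 28
f 28 29 30
f 28 30 16
f 29 13 31
f 29 31 30
f 30 31 32
f 30 32 16
f 31 13 33
f 31 33 32
f 32 33 34
f 32 34 16
f 33 13 14
f 33 14 34
f 34 14 15
f 34 15 16
f 36 35 39
f 36 39 37
f 37 39 40
f 37 40 38
f 39 35 41
f 39 41 40
f 40 41 42
f 40 42 38
f 41 35 43
f 41 43 42
f 42 43 44
f 42 44 38
f 43 35 45
f 43 45 44
f 44 45 46
f 44 46 38
f 45 35 47
f 45 47 46
f 46 47 48
f 46 48 38
f 47 35 49
f 47 49 48
f 48 49 50
f 48 50 38
f 49 35 51
f 49 51 50
f 50 51 52
f 50 52 38
f 51 35 53
f 51 53 52
f 52 53 54
f 52 54 38
f 53 35 55
f 53 55 54
f 54 55 56
f 54 56 38
f 55 35 57
f 55 57 56
f 56 57 58
f 56 58 38
f 57 35 59
f 57 59 58
f 58 59 60
f 58 60 38
f 59 35 61
f 59 61 60
f 60 61 62
f 60 62 38
f 61 35 63
f 61 63 62
f 62 63 64
f 62 64 38
f 63 35 65
f 63 65 64
f 64 65 66
f 64 66 38
f 65 35 67
f 65 67 66
f 66 67 68
f 66 68 38
f 67 35 36
f 67 36 68
f 68 36 37
f 68 37 38
f 70 72 69
f 73 70 69
f 69 72 71
f 71 73 69
f 70 76 72
f 74 70 73
f 74 76 70
f 72 76 71
f 75 73 71
f 71 76 75
f 75 74 73
f 76 74 75
f 78 77 81
f 78 81 79
f 79 81 82
f 79 82 80
f 81 77 83
f 81 83 82
f 82 83 84
f 82 84 80
f 83 77 85
f 83 85 84
f 84 85 86
f 84 86 80
f 85 77 87
f 85 87 86
f 86 87 88
f 86 88 80
f 87 77 89
f 87 89 88
f 88 89 90
f 88 90 80
f 89 77 91
f 89 91 90
f 90 91 92
f 90 92 80
f 91 77 93
f 91 93 92
f 92 93 94
f 92 94 80
f 93 77 95
f 93 95 94
f 94 95 96
f 94 96 80
f 95 77 97
f 95 97 96
f 96 97 98
f 96 98 80
f 97 77 78
f 97 78 98
f 98 78 79
f 98 79 80



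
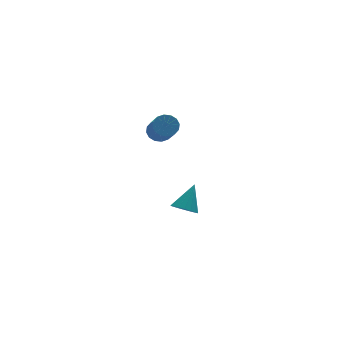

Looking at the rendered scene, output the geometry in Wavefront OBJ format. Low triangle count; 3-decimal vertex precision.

v -0.17 2.921 -3.673
v 0.341 2.72 -3.915
v 0.51 3.439 -2.667
v 0.316 2.963 -4.023
v 0.194 3.197 -4.061
v 0 3.377 -4.023
v -0.227 3.467 -3.916
v -0.443 3.448 -3.76
v -0.605 3.325 -3.587
v -0.681 3.122 -3.431
v -0.656 2.879 -3.323
v -0.534 2.645 -3.284
v -0.341 2.465 -3.323
v -0.113 2.375 -3.43
v 0.103 2.394 -3.586
v 0.265 2.517 -3.759
v -1.208 2.98 1.213
v -0.719 3.08 1.418
v -0.902 1.98 2.392
v -1.392 1.88 2.187
v -0.893 3.24 1.566
v -1.076 2.14 2.54
v -1.152 3.331 1.62
v -1.335 2.231 2.593
v -1.426 3.327 1.565
v -1.609 2.228 2.538
v -1.642 3.231 1.415
v -1.825 2.131 2.389
v -1.741 3.067 1.212
v -1.924 1.968 2.185
v -1.698 2.88 1.008
v -1.881 1.78 1.982
v -1.524 2.72 0.86
v -1.707 1.62 1.834
v -1.265 2.629 0.807
v -1.448 1.529 1.78
v -0.991 2.632 0.862
v -1.174 1.533 1.835
v -0.775 2.729 1.011
v -0.958 1.629 1.985
v -0.676 2.892 1.215
v -0.859 1.793 2.188
f 2 1 4
f 2 4 3
f 4 1 5
f 4 5 3
f 5 1 6
f 5 6 3
f 6 1 7
f 6 7 3
f 7 1 8
f 7 8 3
f 8 1 9
f 8 9 3
f 9 1 10
f 9 10 3
f 10 1 11
f 10 11 3
f 11 1 12
f 11 12 3
f 12 1 13
f 12 13 3
f 13 1 14
f 13 14 3
f 14 1 15
f 14 15 3
f 15 1 16
f 15 16 3
f 16 1 2
f 16 2 3
f 18 17 21
f 18 21 19
f 19 21 22
f 19 22 20
f 21 17 23
f 21 23 22
f 22 23 24
f 22 24 20
f 23 17 25
f 23 25 24
f 24 25 26
f 24 26 20
f 25 17 27
f 25 27 26
f 26 27 28
f 26 28 20
f 27 17 29
f 27 29 28
f 28 29 30
f 28 30 20
f 29 17 31
f 29 31 30
f 30 31 32
f 30 32 20
f 31 17 33
f 31 33 32
f 32 33 34
f 32 34 20
f 33 17 35
f 33 35 34
f 34 35 36
f 34 36 20
f 35 17 37
f 35 37 36
f 36 37 38
f 36 38 20
f 37 17 39
f 37 39 38
f 38 39 40
f 38 40 20
f 39 17 41
f 39 41 40
f 40 41 42
f 40 42 20
f 41 17 18
f 41 18 42
f 42 18 19
f 42 19 20



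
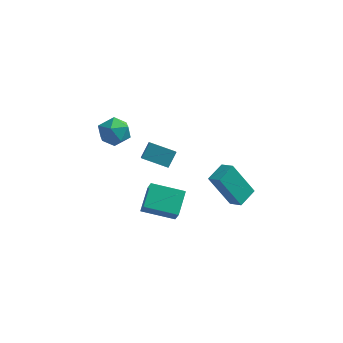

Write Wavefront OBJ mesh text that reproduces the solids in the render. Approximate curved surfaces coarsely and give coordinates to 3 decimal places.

v 3.141 -2.193 -0.986
v 2.092 -2.395 0.811
v 3.521 -1.173 -0.649
v 2.473 -1.375 1.148
v 3.787 -2.545 -0.648
v 2.739 -2.747 1.149
v 4.168 -1.525 -0.311
v 3.119 -1.727 1.486
v -0.868 -3.801 -1.24
v -0.537 -4.309 -0.395
v -0.892 -2.563 -0.486
v -0.561 -3.071 0.359
v 0.781 -3.489 -1.699
v 1.112 -3.997 -0.854
v 0.757 -2.251 -0.945
v 1.088 -2.759 -0.1
v -2.548 1.443 -1.747
v -2.251 0.675 -1.129
v -2.333 2.124 -1.004
v -2.036 1.355 -0.387
v -1.184 1.565 -2.253
v -0.887 0.796 -1.636
v -0.969 2.245 -1.511
v -0.672 1.477 -0.893
v -2.884 0.239 1.824
v -2.464 -0.381 1.263
v -4.016 -0.739 2.057
v -3.596 -1.359 1.496
v -3.219 -1.149 2.327
v -2.52 -0.544 2.182
v -3.96 -0.576 1.138
v -3.261 0.029 0.993
v -3.129 -0.884 0.839
v -2.671 -1.239 1.573
v -3.809 0.119 1.747
v -3.351 -0.236 2.481
f 2 4 1
f 5 2 1
f 1 4 3
f 3 5 1
f 2 8 4
f 6 2 5
f 6 8 2
f 4 8 3
f 7 5 3
f 3 8 7
f 7 6 5
f 8 6 7
f 10 12 9
f 13 10 9
f 9 12 11
f 11 13 9
f 10 16 12
f 14 10 13
f 14 16 10
f 12 16 11
f 15 13 11
f 11 16 15
f 15 14 13
f 16 14 15
f 18 20 17
f 21 18 17
f 17 20 19
f 19 21 17
f 18 24 20
f 22 18 21
f 22 24 18
f 20 24 19
f 23 21 19
f 19 24 23
f 23 22 21
f 24 22 23
f 25 36 30
f 25 30 26
f 25 26 32
f 25 32 35
f 25 35 36
f 26 30 34
f 30 36 29
f 36 35 27
f 35 32 31
f 32 26 33
f 28 34 29
f 28 29 27
f 28 27 31
f 28 31 33
f 28 33 34
f 29 34 30
f 27 29 36
f 31 27 35
f 33 31 32
f 34 33 26



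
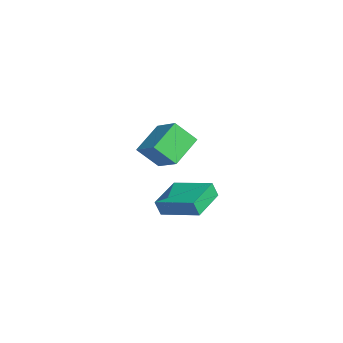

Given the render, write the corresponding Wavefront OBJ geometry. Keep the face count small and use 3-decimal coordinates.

v -3.381 -0.631 0.326
v -4.464 0.606 1.218
v -3.117 0.384 -0.761
v -4.201 1.62 0.131
v -2.019 -0.06 1.189
v -3.103 1.176 2.081
v -1.756 0.954 0.102
v -2.839 2.191 0.994
v 1.875 -0.527 -0.906
v 1.815 -0.793 -0.111
v 0.464 0.65 -0.618
v 0.404 0.384 0.176
v 3.216 0.936 -0.316
v 3.156 0.67 0.478
v 1.805 2.113 -0.029
v 1.745 1.847 0.766
f 2 4 1
f 5 2 1
f 1 4 3
f 3 5 1
f 2 8 4
f 6 2 5
f 6 8 2
f 4 8 3
f 7 5 3
f 3 8 7
f 7 6 5
f 8 6 7
f 10 12 9
f 13 10 9
f 9 12 11
f 11 13 9
f 10 16 12
f 14 10 13
f 14 16 10
f 12 16 11
f 15 13 11
f 11 16 15
f 15 14 13
f 16 14 15



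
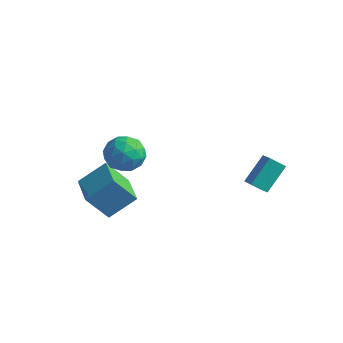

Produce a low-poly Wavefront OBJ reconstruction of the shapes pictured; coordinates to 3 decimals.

v -3.106 -4.148 -0.675
v -2.203 -2.887 0.506
v -4.796 -2.782 -0.842
v -3.893 -1.52 0.339
v -2.247 -3.28 -2.259
v -1.344 -2.018 -1.078
v -3.937 -1.913 -2.426
v -3.034 -0.652 -1.245
v -2.005 -1.412 1.362
v -1.103 -1.504 2.162
v -3.057 -2.696 2.398
v -2.155 -2.788 3.198
v -2.79 -1.762 3.119
v -2.14 -0.969 2.478
v -2.02 -3.231 2.082
v -1.37 -2.438 1.441
v -1.112 -2.629 2.607
v -1.588 -1.721 3.248
v -2.572 -2.479 1.312
v -3.048 -1.571 1.953
v -1.462 -1.345 1.671
v -2.698 -2.855 2.889
v -3.071 -2.252 2.843
v -2.541 -2.306 3.313
v -2.072 -1.031 1.857
v -1.541 -1.085 2.327
v -2.533 -1.237 2.89
v -2.619 -3.115 2.233
v -2.088 -3.169 2.703
v -1.619 -1.894 1.247
v -1.089 -1.948 1.717
v -1.627 -2.963 1.67
v -0.937 -2.061 2.402
v -1.555 -2.815 3.012
v -1.476 -3.076 2.355
v -1.094 -2.609 1.979
v -1.217 -1.527 2.779
v -1.835 -2.281 3.389
v -2.208 -1.679 3.342
v -1.826 -1.212 2.966
v -1.222 -2.188 3.041
v -2.325 -1.919 1.171
v -2.943 -2.673 1.781
v -2.334 -2.988 1.594
v -1.952 -2.521 1.218
v -2.605 -1.385 1.548
v -3.223 -2.139 2.158
v -3.066 -1.591 2.581
v -2.684 -1.124 2.205
v -2.938 -2.012 1.519
v 2.226 2.694 -0.825
v 2.371 4.146 0.498
v 2.854 3.316 -1.577
v 2.999 4.768 -0.253
v 2.921 2.352 -0.527
v 3.066 3.804 0.797
v 3.549 2.974 -1.278
v 3.694 4.426 0.045
f 2 4 1
f 5 2 1
f 1 4 3
f 3 5 1
f 2 8 4
f 6 2 5
f 6 8 2
f 4 8 3
f 7 5 3
f 3 8 7
f 7 6 5
f 8 6 7
f 9 46 25
f 46 20 49
f 25 49 14
f 46 49 25
f 9 25 21
f 25 14 26
f 21 26 10
f 25 26 21
f 9 21 30
f 21 10 31
f 30 31 16
f 21 31 30
f 9 30 42
f 30 16 45
f 42 45 19
f 30 45 42
f 9 42 46
f 42 19 50
f 46 50 20
f 42 50 46
f 10 26 37
f 26 14 40
f 37 40 18
f 26 40 37
f 14 49 27
f 49 20 48
f 27 48 13
f 49 48 27
f 20 50 47
f 50 19 43
f 47 43 11
f 50 43 47
f 19 45 44
f 45 16 32
f 44 32 15
f 45 32 44
f 16 31 36
f 31 10 33
f 36 33 17
f 31 33 36
f 12 38 24
f 38 18 39
f 24 39 13
f 38 39 24
f 12 24 22
f 24 13 23
f 22 23 11
f 24 23 22
f 12 22 29
f 22 11 28
f 29 28 15
f 22 28 29
f 12 29 34
f 29 15 35
f 34 35 17
f 29 35 34
f 12 34 38
f 34 17 41
f 38 41 18
f 34 41 38
f 13 39 27
f 39 18 40
f 27 40 14
f 39 40 27
f 11 23 47
f 23 13 48
f 47 48 20
f 23 48 47
f 15 28 44
f 28 11 43
f 44 43 19
f 28 43 44
f 17 35 36
f 35 15 32
f 36 32 16
f 35 32 36
f 18 41 37
f 41 17 33
f 37 33 10
f 41 33 37
f 52 54 51
f 55 52 51
f 51 54 53
f 53 55 51
f 52 58 54
f 56 52 55
f 56 58 52
f 54 58 53
f 57 55 53
f 53 58 57
f 57 56 55
f 58 56 57



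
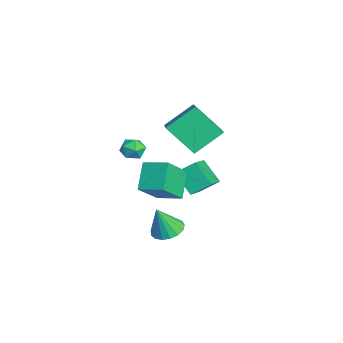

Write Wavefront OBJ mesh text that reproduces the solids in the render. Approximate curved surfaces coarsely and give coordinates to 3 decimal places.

v -1.35 -3.022 1.179
v -0.913 -3.594 1.266
v -2.187 -3.726 0.754
v -1.75 -4.298 0.841
v -2.019 -3.956 1.421
v -1.501 -3.521 1.684
v -1.599 -3.799 0.336
v -1.081 -3.364 0.599
v -1.067 -4.075 0.745
v -1.326 -4.172 1.416
v -1.774 -3.148 0.604
v -2.033 -3.245 1.275
v -3.27 0.019 -3.777
v -4.218 -0.635 -2.71
v -3.216 1.062 -3.09
v -4.165 0.408 -2.024
v -1.535 -0.768 -2.716
v -2.484 -1.422 -1.65
v -1.482 0.275 -2.03
v -2.43 -0.379 -0.963
v 0.754 -2.833 -1.108
v 1.652 -3.919 0.269
v -0.396 -2.392 -0.01
v 0.503 -3.478 1.367
v 1.517 -1.742 -0.747
v 2.416 -2.828 0.63
v 0.368 -1.301 0.351
v 1.266 -2.387 1.728
v -0.714 -2.162 2.892
v -1.081 -0.641 4.005
v -1.984 -2.016 2.274
v -2.351 -0.495 3.387
v 0.131 -0.905 1.453
v -0.236 0.616 2.566
v -1.139 -0.759 0.835
v -1.506 0.762 1.948
v 0.133 -2.226 -3.935
v 0.617 -2.922 -4.208
v 0.227 -2.794 -2.325
v 0.908 -2.623 -4.12
v 1.021 -2.234 -3.99
v 0.931 -1.843 -3.847
v 0.659 -1.54 -3.724
v 0.265 -1.394 -3.65
v -0.158 -1.439 -3.641
v -0.515 -1.664 -3.699
v -0.723 -2.018 -3.812
v -0.735 -2.42 -3.953
v -0.549 -2.777 -4.09
v -0.206 -3.008 -4.191
v 0.215 -3.061 -4.234
f 1 12 6
f 1 6 2
f 1 2 8
f 1 8 11
f 1 11 12
f 2 6 10
f 6 12 5
f 12 11 3
f 11 8 7
f 8 2 9
f 4 10 5
f 4 5 3
f 4 3 7
f 4 7 9
f 4 9 10
f 5 10 6
f 3 5 12
f 7 3 11
f 9 7 8
f 10 9 2
f 14 16 13
f 17 14 13
f 13 16 15
f 15 17 13
f 14 20 16
f 18 14 17
f 18 20 14
f 16 20 15
f 19 17 15
f 15 20 19
f 19 18 17
f 20 18 19
f 22 24 21
f 25 22 21
f 21 24 23
f 23 25 21
f 22 28 24
f 26 22 25
f 26 28 22
f 24 28 23
f 27 25 23
f 23 28 27
f 27 26 25
f 28 26 27
f 30 32 29
f 33 30 29
f 29 32 31
f 31 33 29
f 30 36 32
f 34 30 33
f 34 36 30
f 32 36 31
f 35 33 31
f 31 36 35
f 35 34 33
f 36 34 35
f 38 37 40
f 38 40 39
f 40 37 41
f 40 41 39
f 41 37 42
f 41 42 39
f 42 37 43
f 42 43 39
f 43 37 44
f 43 44 39
f 44 37 45
f 44 45 39
f 45 37 46
f 45 46 39
f 46 37 47
f 46 47 39
f 47 37 48
f 47 48 39
f 48 37 49
f 48 49 39
f 49 37 50
f 49 50 39
f 50 37 51
f 50 51 39
f 51 37 38
f 51 38 39



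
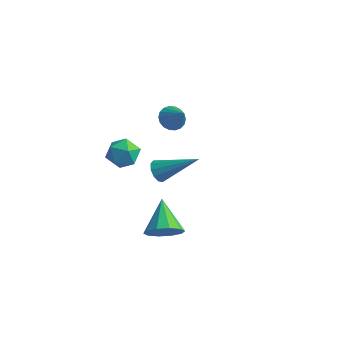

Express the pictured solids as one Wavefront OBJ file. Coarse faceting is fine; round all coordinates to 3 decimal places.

v -3.988 3.068 -0.09
v -3.45 3.343 -0.5
v -3.052 2.732 0.91
v -3.546 3.6 -0.325
v -3.729 3.751 -0.103
v -3.963 3.767 0.122
v -4.202 3.644 0.305
v -4.399 3.408 0.409
v -4.514 3.104 0.415
v -4.525 2.793 0.321
v -4.43 2.537 0.145
v -4.247 2.386 -0.077
v -4.013 2.37 -0.302
v -3.774 2.493 -0.484
v -3.577 2.729 -0.589
v -3.462 3.033 -0.594
v -0.899 -2.157 -3.446
v -0.404 -2.44 -2.661
v -1.881 -0.903 -2.374
v -0.104 -1.988 -2.915
v -0.108 -1.6 -3.372
v -0.413 -1.425 -3.858
v -0.904 -1.53 -4.185
v -1.393 -1.874 -4.231
v -1.693 -2.326 -3.976
v -1.689 -2.714 -3.519
v -1.384 -2.889 -3.034
v -0.893 -2.785 -2.706
v -0.296 -3.508 2.345
v -0.022 -3.344 1.825
v 1.396 -2.752 3.475
v -0.231 -3.053 1.944
v -0.465 -2.936 2.215
v -0.634 -3.038 2.537
v -0.674 -3.319 2.785
v -0.569 -3.672 2.865
v -0.36 -3.963 2.747
v -0.127 -4.08 2.475
v 0.043 -3.978 2.154
v 0.083 -3.697 1.905
v -3.828 -0.995 1.237
v -3.108 -0.838 0.695
v -4.412 -1.882 0.205
v -3.692 -1.725 -0.337
v -3.589 -2.213 0.431
v -3.229 -1.665 1.068
v -4.291 -1.055 -0.168
v -3.931 -0.507 0.469
v -3.394 -0.876 -0.173
v -2.96 -1.591 0.197
v -4.56 -1.129 0.703
v -4.126 -1.844 1.073
f 2 1 4
f 2 4 3
f 4 1 5
f 4 5 3
f 5 1 6
f 5 6 3
f 6 1 7
f 6 7 3
f 7 1 8
f 7 8 3
f 8 1 9
f 8 9 3
f 9 1 10
f 9 10 3
f 10 1 11
f 10 11 3
f 11 1 12
f 11 12 3
f 12 1 13
f 12 13 3
f 13 1 14
f 13 14 3
f 14 1 15
f 14 15 3
f 15 1 16
f 15 16 3
f 16 1 2
f 16 2 3
f 18 17 20
f 18 20 19
f 20 17 21
f 20 21 19
f 21 17 22
f 21 22 19
f 22 17 23
f 22 23 19
f 23 17 24
f 23 24 19
f 24 17 25
f 24 25 19
f 25 17 26
f 25 26 19
f 26 17 27
f 26 27 19
f 27 17 28
f 27 28 19
f 28 17 18
f 28 18 19
f 30 29 32
f 30 32 31
f 32 29 33
f 32 33 31
f 33 29 34
f 33 34 31
f 34 29 35
f 34 35 31
f 35 29 36
f 35 36 31
f 36 29 37
f 36 37 31
f 37 29 38
f 37 38 31
f 38 29 39
f 38 39 31
f 39 29 40
f 39 40 31
f 40 29 30
f 40 30 31
f 41 52 46
f 41 46 42
f 41 42 48
f 41 48 51
f 41 51 52
f 42 46 50
f 46 52 45
f 52 51 43
f 51 48 47
f 48 42 49
f 44 50 45
f 44 45 43
f 44 43 47
f 44 47 49
f 44 49 50
f 45 50 46
f 43 45 52
f 47 43 51
f 49 47 48
f 50 49 42



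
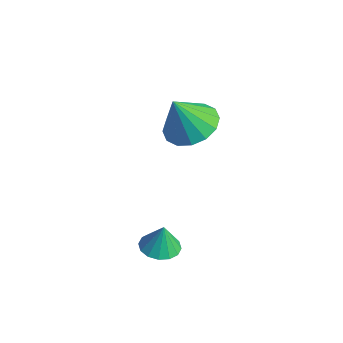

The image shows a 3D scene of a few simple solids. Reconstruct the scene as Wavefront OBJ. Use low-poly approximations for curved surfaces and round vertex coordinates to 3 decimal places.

v 3.809 -4.039 0.834
v 4.475 -3.804 0.767
v 3.871 -3.921 1.866
v 4.266 -3.503 0.745
v 3.933 -3.345 0.747
v 3.568 -3.374 0.773
v 3.267 -3.58 0.815
v 3.111 -3.91 0.862
v 3.142 -4.274 0.902
v 3.352 -4.575 0.923
v 3.684 -4.732 0.921
v 4.049 -4.704 0.896
v 4.35 -4.497 0.854
v 4.506 -4.168 0.807
v 0.285 -0.074 2.371
v 1.145 -0.694 2.229
v 0.075 -0.706 3.869
v 1.34 -0.227 2.453
v 1.253 0.281 2.656
v 0.906 0.694 2.782
v 0.393 0.902 2.798
v -0.149 0.848 2.699
v -0.575 0.547 2.513
v -0.771 0.08 2.288
v -0.684 -0.428 2.086
v -0.337 -0.841 1.96
v 0.176 -1.049 1.944
v 0.719 -0.995 2.042
f 2 1 4
f 2 4 3
f 4 1 5
f 4 5 3
f 5 1 6
f 5 6 3
f 6 1 7
f 6 7 3
f 7 1 8
f 7 8 3
f 8 1 9
f 8 9 3
f 9 1 10
f 9 10 3
f 10 1 11
f 10 11 3
f 11 1 12
f 11 12 3
f 12 1 13
f 12 13 3
f 13 1 14
f 13 14 3
f 14 1 2
f 14 2 3
f 16 15 18
f 16 18 17
f 18 15 19
f 18 19 17
f 19 15 20
f 19 20 17
f 20 15 21
f 20 21 17
f 21 15 22
f 21 22 17
f 22 15 23
f 22 23 17
f 23 15 24
f 23 24 17
f 24 15 25
f 24 25 17
f 25 15 26
f 25 26 17
f 26 15 27
f 26 27 17
f 27 15 28
f 27 28 17
f 28 15 16
f 28 16 17



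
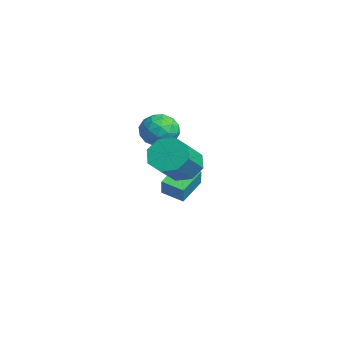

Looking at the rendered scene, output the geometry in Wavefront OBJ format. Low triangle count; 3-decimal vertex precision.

v -1.96 1.669 -4.315
v -2.764 2.759 -3.671
v -1.178 2.426 -4.62
v -1.982 3.516 -3.975
v -1.438 1.504 -3.385
v -2.242 2.594 -2.74
v -0.656 2.261 -3.689
v -1.46 3.351 -3.045
v 0.016 0.555 0.654
v 0.533 1.111 0.125
v 1.207 0.269 1.515
v 1.724 0.825 0.986
v 1.061 1.182 1.524
v 0.325 1.36 0.992
v 1.415 0.02 0.648
v 0.679 0.198 0.116
v 1.397 0.781 0.121
v 1.179 1.499 0.662
v 0.561 -0.119 0.978
v 0.343 0.599 1.519
v 0.17 0.859 0.314
v 1.57 0.521 1.326
v 1.181 0.732 1.642
v 1.484 1.058 1.331
v 0.048 1.004 0.823
v 0.352 1.331 0.512
v 0.662 1.373 1.335
v 1.388 0.049 1.128
v 1.692 0.376 0.817
v 0.256 0.322 0.309
v 0.559 0.648 -0.002
v 1.078 0.007 0.305
v 0.982 0.991 0.001
v 1.682 0.822 0.507
v 1.5 0.35 0.308
v 1.067 0.454 -0.004
v 0.853 1.413 0.319
v 1.553 1.244 0.825
v 1.164 1.455 1.141
v 0.731 1.559 0.828
v 1.361 1.219 0.317
v 0.187 0.136 0.815
v 0.887 -0.033 1.321
v 1.009 -0.179 0.812
v 0.576 -0.075 0.499
v 0.058 0.558 1.133
v 0.758 0.389 1.639
v 0.673 0.926 1.644
v 0.24 1.03 1.332
v 0.379 0.161 1.323
v 2.376 1.224 -0.584
v 3.095 1.402 -1.162
v 4.343 0.354 0.065
v 3.624 0.176 0.644
v 3.019 1.906 -0.655
v 4.267 0.858 0.573
v 2.566 2.011 -0.105
v 3.814 0.963 1.122
v 2.002 1.654 0.164
v 3.25 0.606 1.391
v 1.657 1.046 -0.005
v 2.905 -0.002 1.222
v 1.733 0.542 -0.513
v 2.981 -0.506 0.715
v 2.186 0.437 -1.062
v 3.434 -0.611 0.165
v 2.75 0.794 -1.331
v 3.998 -0.254 -0.104
f 2 4 1
f 5 2 1
f 1 4 3
f 3 5 1
f 2 8 4
f 6 2 5
f 6 8 2
f 4 8 3
f 7 5 3
f 3 8 7
f 7 6 5
f 8 6 7
f 9 46 25
f 46 20 49
f 25 49 14
f 46 49 25
f 9 25 21
f 25 14 26
f 21 26 10
f 25 26 21
f 9 21 30
f 21 10 31
f 30 31 16
f 21 31 30
f 9 30 42
f 30 16 45
f 42 45 19
f 30 45 42
f 9 42 46
f 42 19 50
f 46 50 20
f 42 50 46
f 10 26 37
f 26 14 40
f 37 40 18
f 26 40 37
f 14 49 27
f 49 20 48
f 27 48 13
f 49 48 27
f 20 50 47
f 50 19 43
f 47 43 11
f 50 43 47
f 19 45 44
f 45 16 32
f 44 32 15
f 45 32 44
f 16 31 36
f 31 10 33
f 36 33 17
f 31 33 36
f 12 38 24
f 38 18 39
f 24 39 13
f 38 39 24
f 12 24 22
f 24 13 23
f 22 23 11
f 24 23 22
f 12 22 29
f 22 11 28
f 29 28 15
f 22 28 29
f 12 29 34
f 29 15 35
f 34 35 17
f 29 35 34
f 12 34 38
f 34 17 41
f 38 41 18
f 34 41 38
f 13 39 27
f 39 18 40
f 27 40 14
f 39 40 27
f 11 23 47
f 23 13 48
f 47 48 20
f 23 48 47
f 15 28 44
f 28 11 43
f 44 43 19
f 28 43 44
f 17 35 36
f 35 15 32
f 36 32 16
f 35 32 36
f 18 41 37
f 41 17 33
f 37 33 10
f 41 33 37
f 52 51 55
f 52 55 53
f 53 55 56
f 53 56 54
f 55 51 57
f 55 57 56
f 56 57 58
f 56 58 54
f 57 51 59
f 57 59 58
f 58 59 60
f 58 60 54
f 59 51 61
f 59 61 60
f 60 61 62
f 60 62 54
f 61 51 63
f 61 63 62
f 62 63 64
f 62 64 54
f 63 51 65
f 63 65 64
f 64 65 66
f 64 66 54
f 65 51 67
f 65 67 66
f 66 67 68
f 66 68 54
f 67 51 52
f 67 52 68
f 68 52 53
f 68 53 54



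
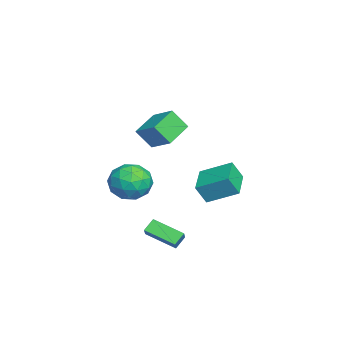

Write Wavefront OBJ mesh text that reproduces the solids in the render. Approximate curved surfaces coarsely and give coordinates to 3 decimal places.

v -4.007 -0.029 -3.037
v -3.877 -0.585 -1.97
v -3.732 1.616 -2.212
v -3.602 1.059 -1.146
v -2.218 -0.179 -3.334
v -2.088 -0.736 -2.268
v -1.943 1.465 -2.51
v -1.813 0.909 -1.443
v 1.227 -2.731 0.035
v 1.726 -3.13 -0.941
v 0.234 -4.33 0.181
v 0.733 -4.729 -0.795
v 1.367 -4.608 0.177
v 1.981 -3.62 0.087
v -0.021 -3.84 -0.847
v 0.593 -2.852 -0.937
v 0.955 -3.816 -1.486
v 1.813 -4.291 -0.853
v 0.147 -3.169 0.093
v 1.005 -3.644 0.726
v 1.564 -2.79 -0.466
v 0.396 -4.67 -0.294
v 0.769 -4.599 0.278
v 1.062 -4.834 -0.296
v 1.714 -3.078 0.138
v 2.007 -3.313 -0.436
v 1.796 -4.182 0.222
v -0.047 -4.147 -0.324
v 0.246 -4.382 -0.898
v 0.898 -2.626 -0.464
v 1.191 -2.861 -1.038
v 0.164 -3.278 -0.982
v 1.404 -3.428 -1.36
v 0.82 -4.368 -1.274
v 0.377 -3.845 -1.305
v 0.738 -3.264 -1.358
v 1.908 -3.707 -0.988
v 1.324 -4.647 -0.902
v 1.697 -4.576 -0.331
v 2.058 -3.995 -0.384
v 1.455 -4.11 -1.309
v 0.636 -2.813 0.142
v 0.052 -3.753 0.228
v -0.098 -3.465 -0.376
v 0.263 -2.884 -0.429
v 1.14 -3.092 0.514
v 0.556 -4.032 0.6
v 1.222 -4.196 0.598
v 1.583 -3.615 0.545
v 0.505 -3.35 0.549
v 1.784 -2.969 -3.513
v 1.296 -2.564 -3.01
v 2.415 -1.462 -4.113
v 1.927 -1.057 -3.609
v 2.353 -2.983 -2.951
v 1.865 -2.578 -2.447
v 2.984 -1.476 -3.55
v 2.496 -1.071 -3.047
v -0.84 -1.946 2.297
v -0.855 -2.717 3.331
v 0.074 -0.998 3.016
v 0.059 -1.769 4.05
v 0.421 -2.731 1.73
v 0.406 -3.502 2.764
v 1.335 -1.783 2.449
v 1.32 -2.554 3.483
f 2 4 1
f 5 2 1
f 1 4 3
f 3 5 1
f 2 8 4
f 6 2 5
f 6 8 2
f 4 8 3
f 7 5 3
f 3 8 7
f 7 6 5
f 8 6 7
f 9 46 25
f 46 20 49
f 25 49 14
f 46 49 25
f 9 25 21
f 25 14 26
f 21 26 10
f 25 26 21
f 9 21 30
f 21 10 31
f 30 31 16
f 21 31 30
f 9 30 42
f 30 16 45
f 42 45 19
f 30 45 42
f 9 42 46
f 42 19 50
f 46 50 20
f 42 50 46
f 10 26 37
f 26 14 40
f 37 40 18
f 26 40 37
f 14 49 27
f 49 20 48
f 27 48 13
f 49 48 27
f 20 50 47
f 50 19 43
f 47 43 11
f 50 43 47
f 19 45 44
f 45 16 32
f 44 32 15
f 45 32 44
f 16 31 36
f 31 10 33
f 36 33 17
f 31 33 36
f 12 38 24
f 38 18 39
f 24 39 13
f 38 39 24
f 12 24 22
f 24 13 23
f 22 23 11
f 24 23 22
f 12 22 29
f 22 11 28
f 29 28 15
f 22 28 29
f 12 29 34
f 29 15 35
f 34 35 17
f 29 35 34
f 12 34 38
f 34 17 41
f 38 41 18
f 34 41 38
f 13 39 27
f 39 18 40
f 27 40 14
f 39 40 27
f 11 23 47
f 23 13 48
f 47 48 20
f 23 48 47
f 15 28 44
f 28 11 43
f 44 43 19
f 28 43 44
f 17 35 36
f 35 15 32
f 36 32 16
f 35 32 36
f 18 41 37
f 41 17 33
f 37 33 10
f 41 33 37
f 52 54 51
f 55 52 51
f 51 54 53
f 53 55 51
f 52 58 54
f 56 52 55
f 56 58 52
f 54 58 53
f 57 55 53
f 53 58 57
f 57 56 55
f 58 56 57
f 60 62 59
f 63 60 59
f 59 62 61
f 61 63 59
f 60 66 62
f 64 60 63
f 64 66 60
f 62 66 61
f 65 63 61
f 61 66 65
f 65 64 63
f 66 64 65



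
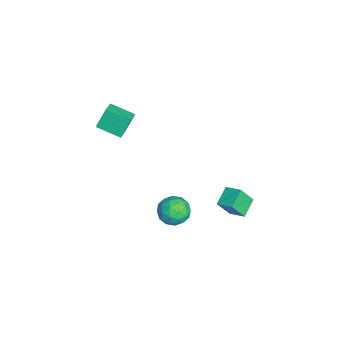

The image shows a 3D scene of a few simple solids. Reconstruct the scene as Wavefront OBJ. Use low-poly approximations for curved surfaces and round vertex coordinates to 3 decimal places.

v 1.492 2.752 -3.708
v 1.725 2.067 -2.592
v 0.547 3.234 -3.215
v 0.779 2.549 -2.099
v 2.061 3.511 -3.361
v 2.293 2.826 -2.245
v 1.115 3.993 -2.868
v 1.348 3.308 -1.752
v 1.728 0.402 -3.022
v 2.642 0.317 -3.252
v 1.898 -0.677 -1.948
v 2.812 -0.762 -2.178
v 2.502 0.026 -1.755
v 2.397 0.692 -2.419
v 2.143 -1.052 -2.781
v 2.038 -0.386 -3.445
v 2.898 -0.582 -3.104
v 3.12 0.084 -2.469
v 1.42 -0.444 -2.731
v 1.642 0.222 -2.096
v 2.17 0.454 -3.231
v 2.37 -0.814 -1.969
v 2.188 -0.351 -1.72
v 2.725 -0.401 -1.856
v 2.026 0.675 -2.741
v 2.563 0.625 -2.877
v 2.481 0.454 -1.997
v 1.977 -0.985 -2.323
v 2.514 -1.035 -2.459
v 1.815 0.041 -3.344
v 2.352 -0.009 -3.48
v 2.059 -0.814 -3.203
v 2.858 -0.124 -3.279
v 2.958 -0.758 -2.648
v 2.565 -0.929 -3.003
v 2.503 -0.537 -3.393
v 2.988 0.267 -2.906
v 3.088 -0.367 -2.275
v 2.906 0.096 -2.027
v 2.845 0.488 -2.417
v 3.139 -0.261 -2.819
v 1.452 0.007 -2.925
v 1.552 -0.627 -2.294
v 1.695 -0.848 -2.783
v 1.634 -0.456 -3.173
v 1.582 0.398 -2.552
v 1.682 -0.236 -1.921
v 2.037 0.177 -1.807
v 1.975 0.569 -2.197
v 1.401 -0.099 -2.381
v 0.516 -3.919 3.428
v 0.166 -3.41 4.503
v 0.974 -2.653 2.977
v 0.624 -2.144 4.053
v 1.456 -4.116 3.827
v 1.106 -3.607 4.903
v 1.914 -2.85 3.377
v 1.564 -2.341 4.452
f 2 4 1
f 5 2 1
f 1 4 3
f 3 5 1
f 2 8 4
f 6 2 5
f 6 8 2
f 4 8 3
f 7 5 3
f 3 8 7
f 7 6 5
f 8 6 7
f 9 46 25
f 46 20 49
f 25 49 14
f 46 49 25
f 9 25 21
f 25 14 26
f 21 26 10
f 25 26 21
f 9 21 30
f 21 10 31
f 30 31 16
f 21 31 30
f 9 30 42
f 30 16 45
f 42 45 19
f 30 45 42
f 9 42 46
f 42 19 50
f 46 50 20
f 42 50 46
f 10 26 37
f 26 14 40
f 37 40 18
f 26 40 37
f 14 49 27
f 49 20 48
f 27 48 13
f 49 48 27
f 20 50 47
f 50 19 43
f 47 43 11
f 50 43 47
f 19 45 44
f 45 16 32
f 44 32 15
f 45 32 44
f 16 31 36
f 31 10 33
f 36 33 17
f 31 33 36
f 12 38 24
f 38 18 39
f 24 39 13
f 38 39 24
f 12 24 22
f 24 13 23
f 22 23 11
f 24 23 22
f 12 22 29
f 22 11 28
f 29 28 15
f 22 28 29
f 12 29 34
f 29 15 35
f 34 35 17
f 29 35 34
f 12 34 38
f 34 17 41
f 38 41 18
f 34 41 38
f 13 39 27
f 39 18 40
f 27 40 14
f 39 40 27
f 11 23 47
f 23 13 48
f 47 48 20
f 23 48 47
f 15 28 44
f 28 11 43
f 44 43 19
f 28 43 44
f 17 35 36
f 35 15 32
f 36 32 16
f 35 32 36
f 18 41 37
f 41 17 33
f 37 33 10
f 41 33 37
f 52 54 51
f 55 52 51
f 51 54 53
f 53 55 51
f 52 58 54
f 56 52 55
f 56 58 52
f 54 58 53
f 57 55 53
f 53 58 57
f 57 56 55
f 58 56 57

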